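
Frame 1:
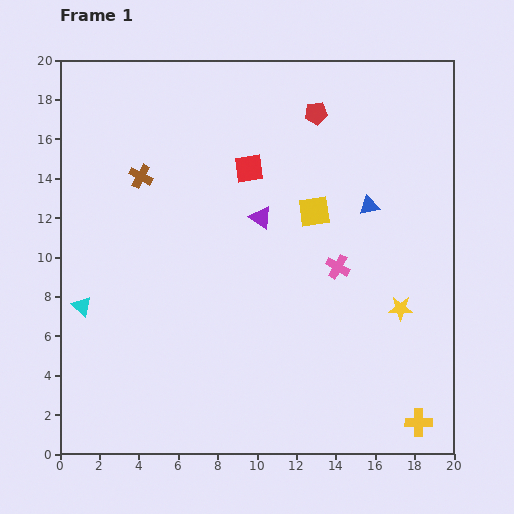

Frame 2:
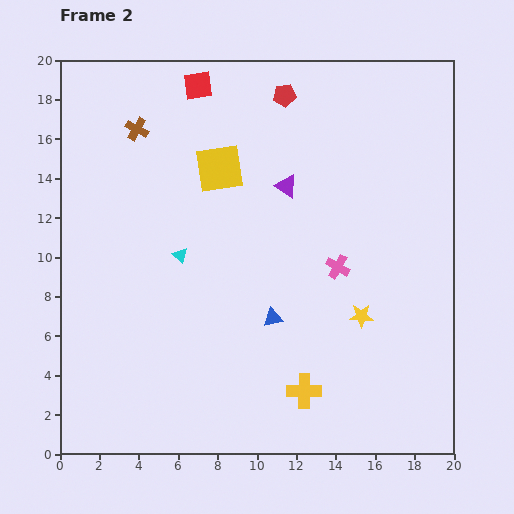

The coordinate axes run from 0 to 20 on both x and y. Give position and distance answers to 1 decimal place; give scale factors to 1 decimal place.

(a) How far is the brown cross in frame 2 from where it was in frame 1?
2.4

The brown cross moved from (4.1, 14.1) to (3.9, 16.5), a distance of √(0.2² + 2.4²) ≈ 2.4.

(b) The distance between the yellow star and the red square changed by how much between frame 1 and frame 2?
+3.8

Distance in frame 1: 10.5. Distance in frame 2: 14.3.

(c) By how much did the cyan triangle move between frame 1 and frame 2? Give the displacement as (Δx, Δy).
(5.0, 2.6)

The cyan triangle was at (1.1, 7.5) in frame 1 and (6.1, 10.1) in frame 2.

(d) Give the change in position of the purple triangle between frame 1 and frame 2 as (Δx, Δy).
(1.3, 1.6)

The purple triangle was at (10.2, 12.0) in frame 1 and (11.5, 13.6) in frame 2.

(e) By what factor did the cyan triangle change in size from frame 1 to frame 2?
0.8×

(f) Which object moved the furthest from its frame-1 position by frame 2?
the blue triangle

(moved 7.5; next 6.0)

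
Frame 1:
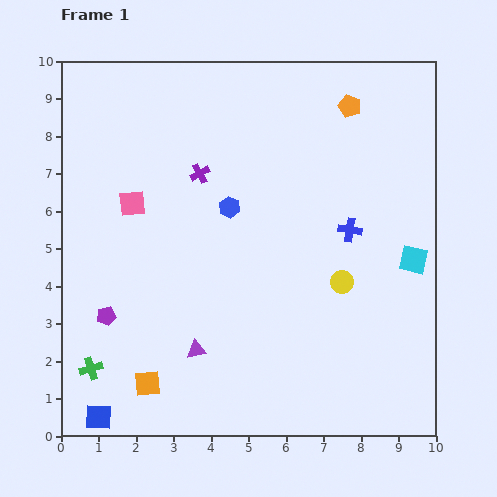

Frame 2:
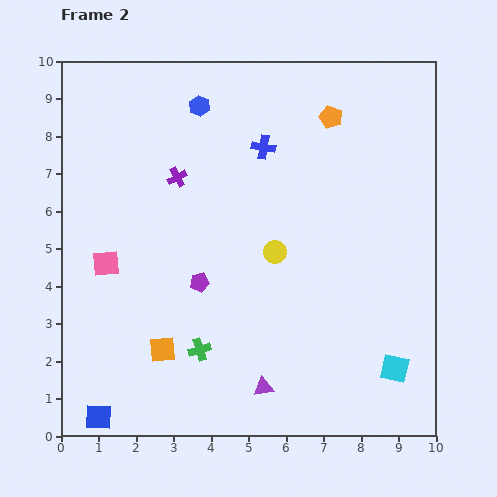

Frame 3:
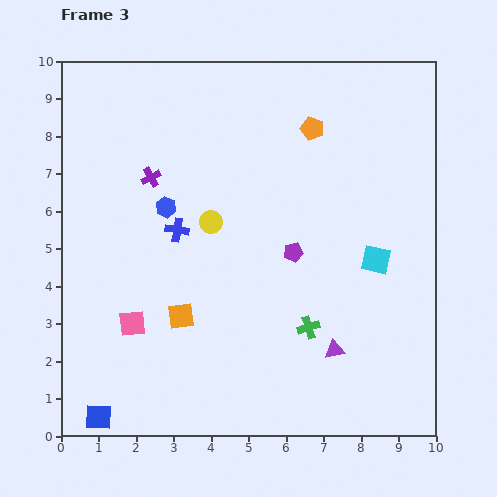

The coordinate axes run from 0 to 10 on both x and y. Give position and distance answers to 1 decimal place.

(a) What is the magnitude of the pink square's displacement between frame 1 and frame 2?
1.7

The pink square moved from (1.9, 6.2) to (1.2, 4.6), a distance of √(0.7² + 1.6²) ≈ 1.7.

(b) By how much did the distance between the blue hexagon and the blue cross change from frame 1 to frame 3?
-2.6

Distance in frame 1: 3.3. Distance in frame 3: 0.7.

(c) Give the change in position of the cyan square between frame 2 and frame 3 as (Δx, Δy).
(-0.5, 2.9)

The cyan square was at (8.9, 1.8) in frame 2 and (8.4, 4.7) in frame 3.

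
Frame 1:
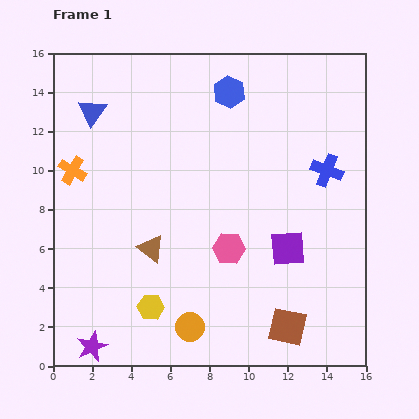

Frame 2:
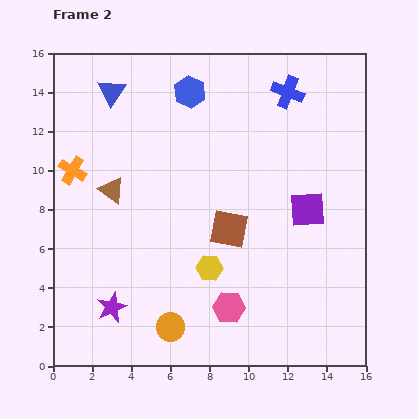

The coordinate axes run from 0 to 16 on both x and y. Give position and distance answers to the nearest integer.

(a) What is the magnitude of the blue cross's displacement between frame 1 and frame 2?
4

The blue cross moved from (14, 10) to (12, 14), a distance of √(2² + 4²) ≈ 4.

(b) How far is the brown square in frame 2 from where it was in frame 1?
6

The brown square moved from (12, 2) to (9, 7), a distance of √(3² + 5²) ≈ 6.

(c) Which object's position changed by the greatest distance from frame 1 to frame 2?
the brown square

(moved 6; next 4)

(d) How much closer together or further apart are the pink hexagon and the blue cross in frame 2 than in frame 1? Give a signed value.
+5

Distance in frame 1: 6. Distance in frame 2: 11.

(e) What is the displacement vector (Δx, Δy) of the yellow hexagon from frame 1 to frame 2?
(3, 2)

The yellow hexagon was at (5, 3) in frame 1 and (8, 5) in frame 2.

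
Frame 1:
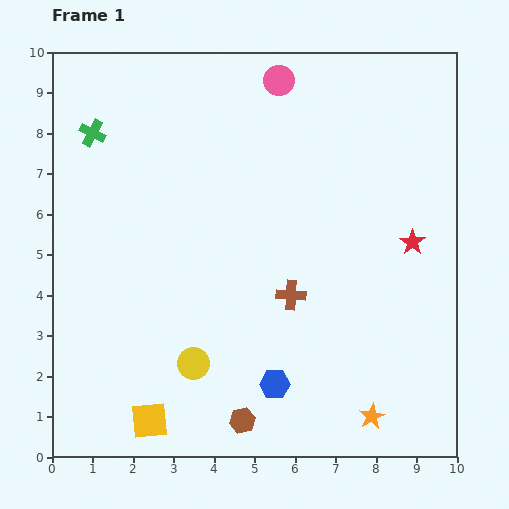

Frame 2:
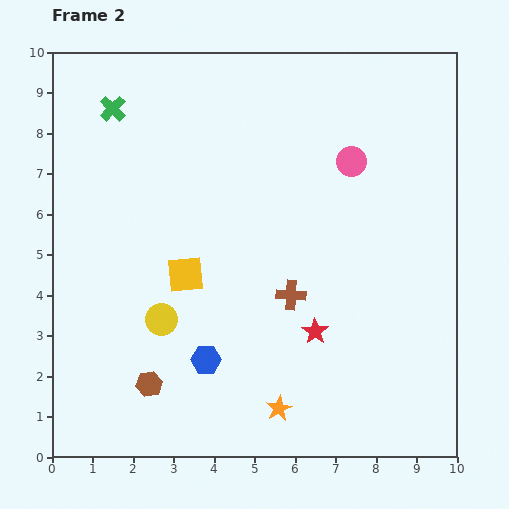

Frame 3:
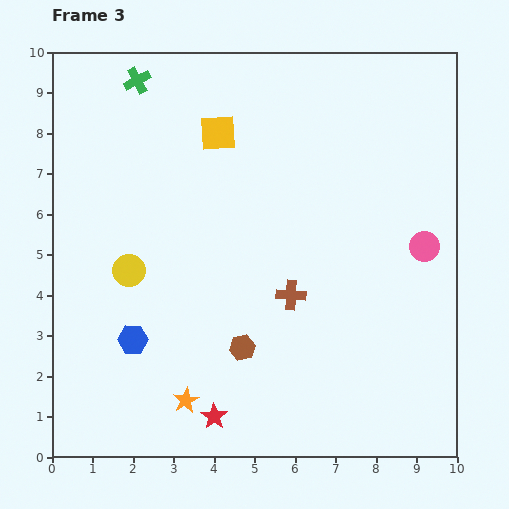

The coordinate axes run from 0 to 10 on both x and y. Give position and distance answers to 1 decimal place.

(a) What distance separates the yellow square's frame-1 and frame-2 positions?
3.7

The yellow square moved from (2.4, 0.9) to (3.3, 4.5), a distance of √(0.9² + 3.6²) ≈ 3.7.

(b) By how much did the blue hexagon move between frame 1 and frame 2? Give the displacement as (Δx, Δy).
(-1.7, 0.6)

The blue hexagon was at (5.5, 1.8) in frame 1 and (3.8, 2.4) in frame 2.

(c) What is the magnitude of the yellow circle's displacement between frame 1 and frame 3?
2.8

The yellow circle moved from (3.5, 2.3) to (1.9, 4.6), a distance of √(1.6² + 2.3²) ≈ 2.8.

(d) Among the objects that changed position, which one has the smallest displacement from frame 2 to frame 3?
the green cross

(moved 0.9)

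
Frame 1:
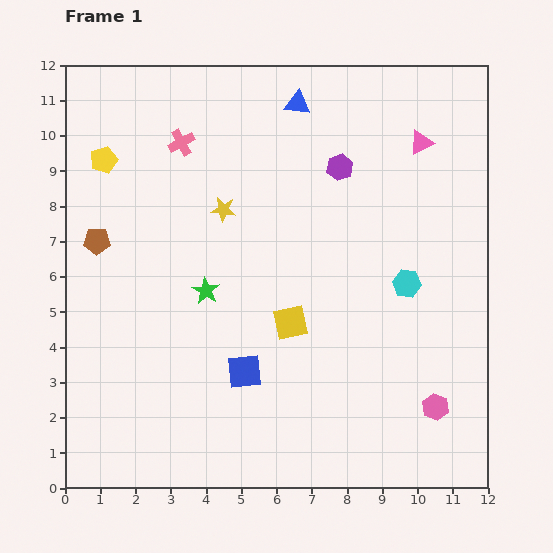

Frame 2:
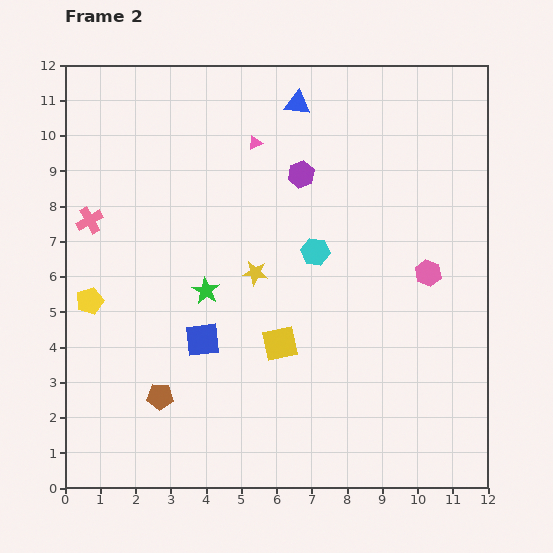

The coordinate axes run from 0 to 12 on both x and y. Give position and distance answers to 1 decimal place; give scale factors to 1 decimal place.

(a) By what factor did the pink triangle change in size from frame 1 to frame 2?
0.6×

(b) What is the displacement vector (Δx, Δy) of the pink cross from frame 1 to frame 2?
(-2.6, -2.2)

The pink cross was at (3.3, 9.8) in frame 1 and (0.7, 7.6) in frame 2.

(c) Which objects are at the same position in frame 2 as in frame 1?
the blue triangle, the green star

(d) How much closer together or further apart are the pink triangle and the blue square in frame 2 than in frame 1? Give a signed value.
-2.4

Distance in frame 1: 8.2. Distance in frame 2: 5.8.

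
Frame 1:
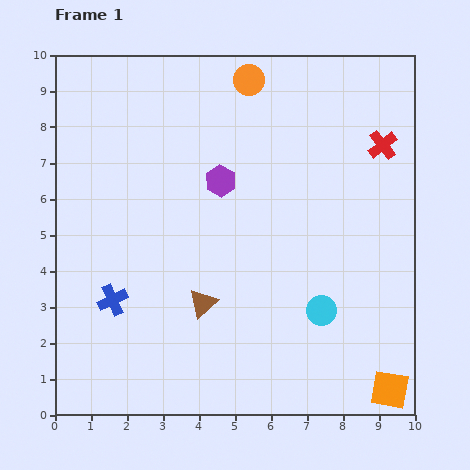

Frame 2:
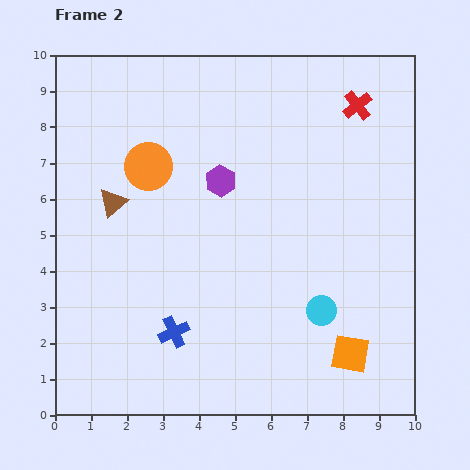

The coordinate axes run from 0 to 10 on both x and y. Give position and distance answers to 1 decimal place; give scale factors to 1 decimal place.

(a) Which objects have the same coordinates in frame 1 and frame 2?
the purple hexagon, the cyan circle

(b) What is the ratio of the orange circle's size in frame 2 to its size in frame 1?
1.6×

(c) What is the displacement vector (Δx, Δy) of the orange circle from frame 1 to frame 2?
(-2.8, -2.4)

The orange circle was at (5.4, 9.3) in frame 1 and (2.6, 6.9) in frame 2.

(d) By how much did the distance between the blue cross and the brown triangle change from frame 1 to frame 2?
+1.5

Distance in frame 1: 2.5. Distance in frame 2: 4.0.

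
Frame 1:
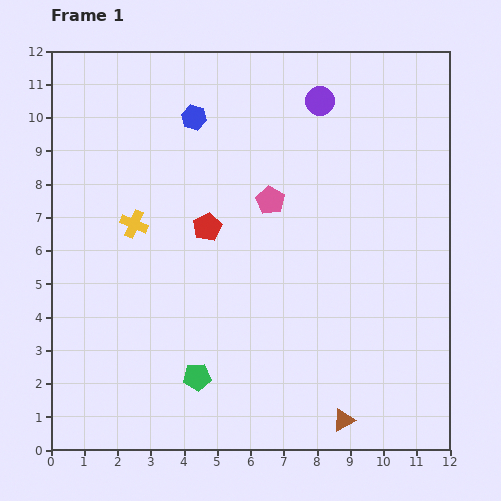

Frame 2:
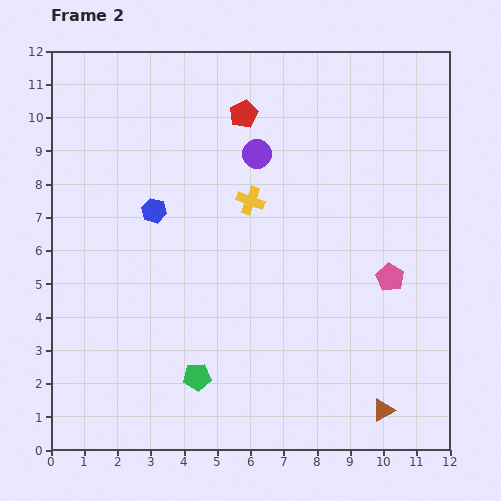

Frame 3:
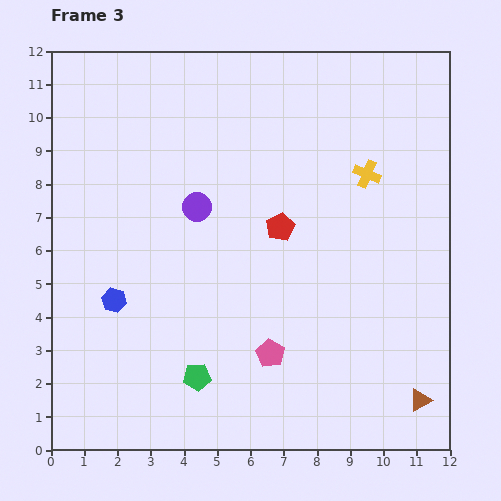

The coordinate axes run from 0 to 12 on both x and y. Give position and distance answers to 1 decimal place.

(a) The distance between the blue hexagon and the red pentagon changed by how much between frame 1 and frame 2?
+0.7

Distance in frame 1: 3.3. Distance in frame 2: 4.0.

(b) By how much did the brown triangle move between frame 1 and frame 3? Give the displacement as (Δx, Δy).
(2.3, 0.6)

The brown triangle was at (8.8, 0.9) in frame 1 and (11.1, 1.5) in frame 3.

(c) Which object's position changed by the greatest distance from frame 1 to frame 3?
the yellow cross

(moved 7.2; next 6.0)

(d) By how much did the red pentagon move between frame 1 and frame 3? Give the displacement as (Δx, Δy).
(2.2, 0.0)

The red pentagon was at (4.7, 6.7) in frame 1 and (6.9, 6.7) in frame 3.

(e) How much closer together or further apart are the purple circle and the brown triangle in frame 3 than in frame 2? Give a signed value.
+0.3

Distance in frame 2: 8.6. Distance in frame 3: 8.9.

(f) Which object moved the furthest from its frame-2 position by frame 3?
the pink pentagon

(moved 4.3; next 3.6)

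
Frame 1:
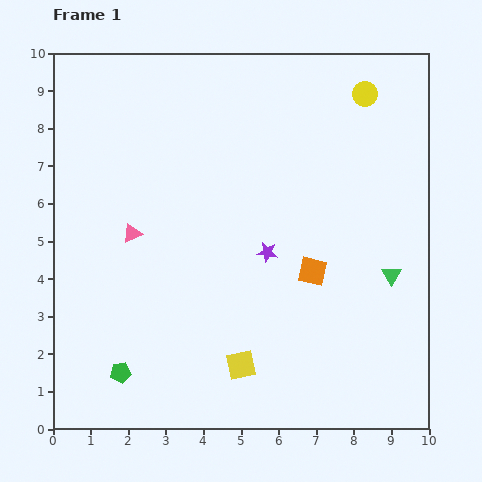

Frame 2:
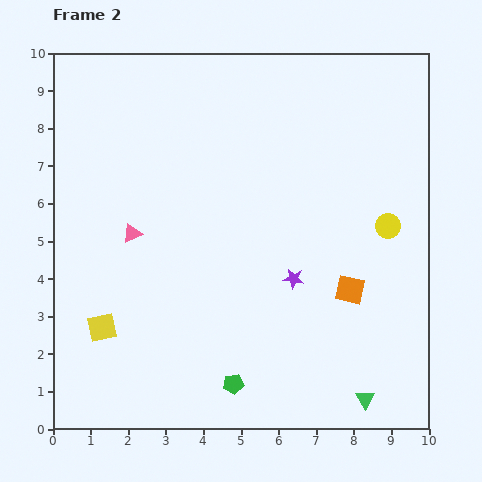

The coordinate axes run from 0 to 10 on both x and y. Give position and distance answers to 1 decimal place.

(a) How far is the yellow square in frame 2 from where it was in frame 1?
3.8

The yellow square moved from (5.0, 1.7) to (1.3, 2.7), a distance of √(3.7² + 1.0²) ≈ 3.8.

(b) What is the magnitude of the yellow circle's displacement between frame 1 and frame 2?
3.6

The yellow circle moved from (8.3, 8.9) to (8.9, 5.4), a distance of √(0.6² + 3.5²) ≈ 3.6.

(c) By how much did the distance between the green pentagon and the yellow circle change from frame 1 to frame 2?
-3.9

Distance in frame 1: 9.8. Distance in frame 2: 5.9.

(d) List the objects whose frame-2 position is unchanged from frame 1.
the pink triangle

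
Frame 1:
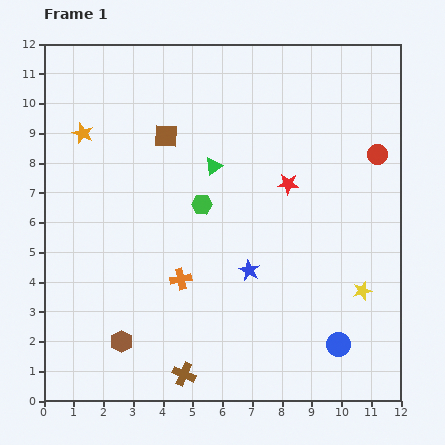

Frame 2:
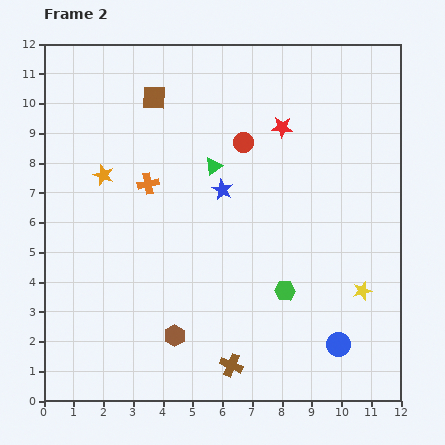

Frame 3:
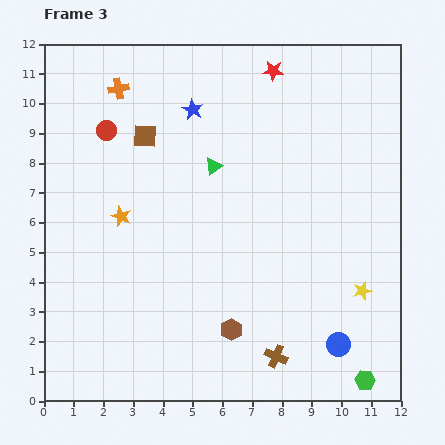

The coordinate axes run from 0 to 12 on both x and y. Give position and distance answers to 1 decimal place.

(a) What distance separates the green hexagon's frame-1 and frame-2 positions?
4.0

The green hexagon moved from (5.3, 6.6) to (8.1, 3.7), a distance of √(2.8² + 2.9²) ≈ 4.0.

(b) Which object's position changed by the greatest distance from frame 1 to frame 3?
the red circle

(moved 9.1; next 8.1)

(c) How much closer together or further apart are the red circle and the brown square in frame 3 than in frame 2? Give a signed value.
-2.1

Distance in frame 2: 3.4. Distance in frame 3: 1.3.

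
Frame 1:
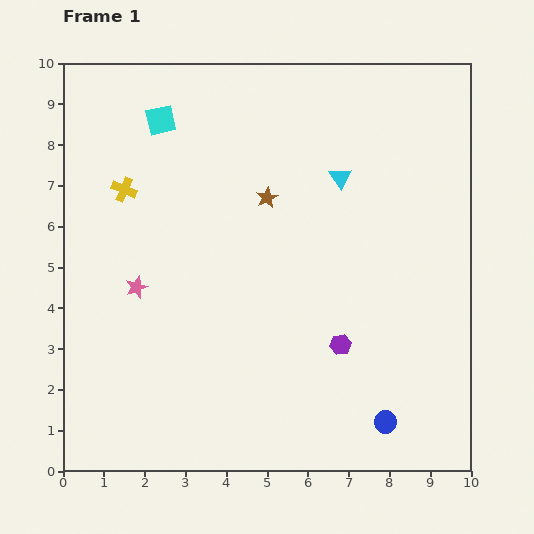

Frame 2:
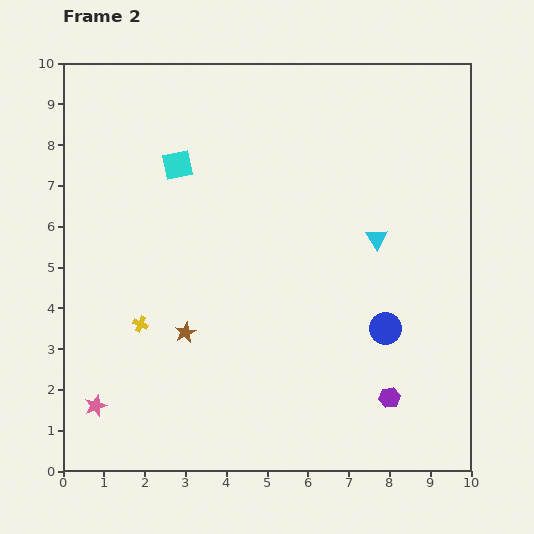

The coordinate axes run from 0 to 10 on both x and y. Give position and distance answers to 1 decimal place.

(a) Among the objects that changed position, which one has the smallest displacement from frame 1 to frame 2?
the cyan square

(moved 1.2)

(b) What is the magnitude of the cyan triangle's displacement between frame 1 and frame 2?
1.7

The cyan triangle moved from (6.8, 7.2) to (7.7, 5.7), a distance of √(0.9² + 1.5²) ≈ 1.7.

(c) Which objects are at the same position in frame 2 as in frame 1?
none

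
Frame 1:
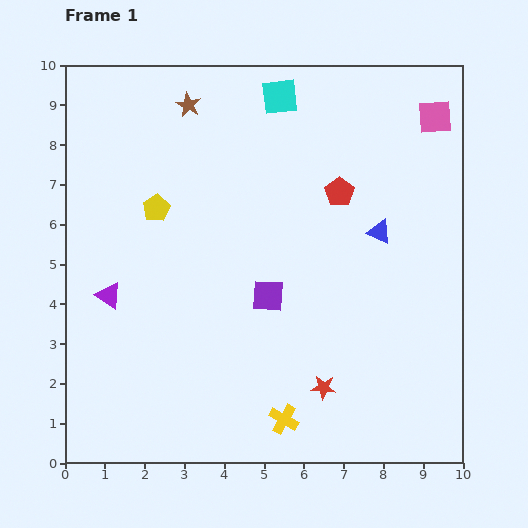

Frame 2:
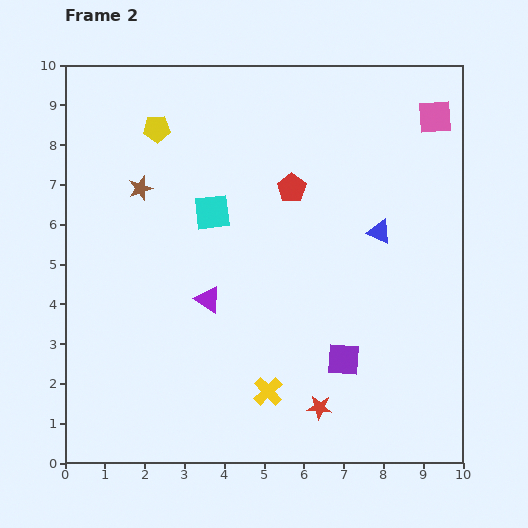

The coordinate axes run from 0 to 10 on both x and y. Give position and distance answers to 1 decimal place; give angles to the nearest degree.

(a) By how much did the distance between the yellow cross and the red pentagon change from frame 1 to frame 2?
-0.8

Distance in frame 1: 5.9. Distance in frame 2: 5.1.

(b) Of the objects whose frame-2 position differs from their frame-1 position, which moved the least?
the red star

(moved 0.5)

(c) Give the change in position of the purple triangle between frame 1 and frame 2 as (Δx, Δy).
(2.5, -0.1)

The purple triangle was at (1.1, 4.2) in frame 1 and (3.6, 4.1) in frame 2.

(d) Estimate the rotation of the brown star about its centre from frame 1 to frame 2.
26° clockwise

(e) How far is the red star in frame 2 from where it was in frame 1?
0.5

The red star moved from (6.5, 1.9) to (6.4, 1.4), a distance of √(0.1² + 0.5²) ≈ 0.5.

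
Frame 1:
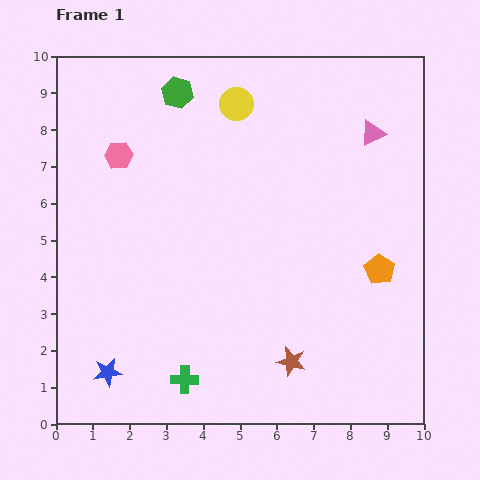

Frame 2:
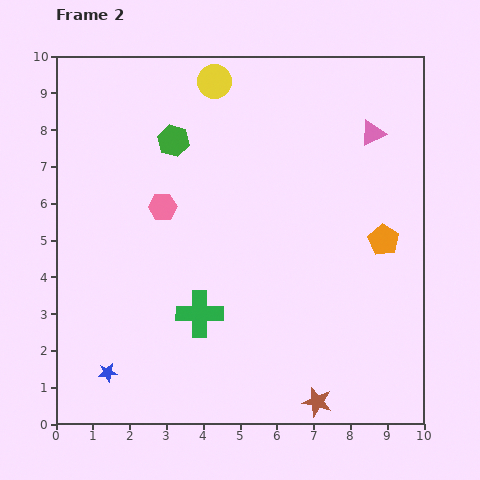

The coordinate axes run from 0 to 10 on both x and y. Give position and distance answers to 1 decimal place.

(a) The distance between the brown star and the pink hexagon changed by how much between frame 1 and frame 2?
-0.5

Distance in frame 1: 7.3. Distance in frame 2: 6.8.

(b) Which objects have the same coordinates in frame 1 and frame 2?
the pink triangle, the blue star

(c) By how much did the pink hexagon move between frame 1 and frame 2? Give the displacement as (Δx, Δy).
(1.2, -1.4)

The pink hexagon was at (1.7, 7.3) in frame 1 and (2.9, 5.9) in frame 2.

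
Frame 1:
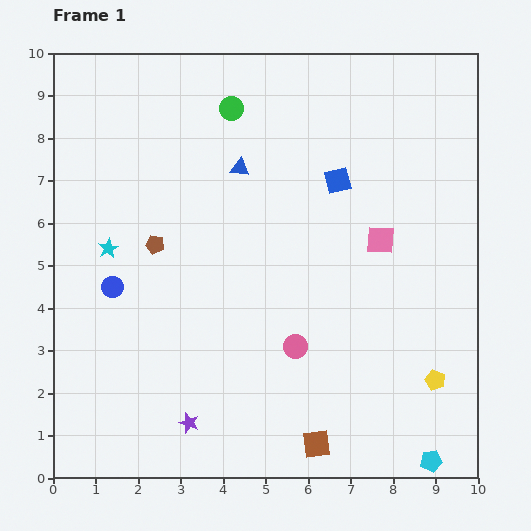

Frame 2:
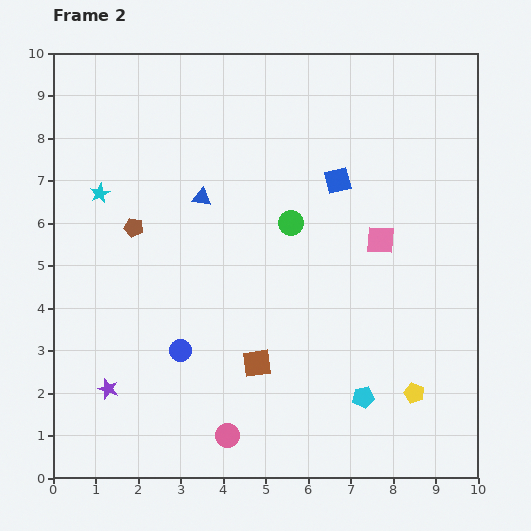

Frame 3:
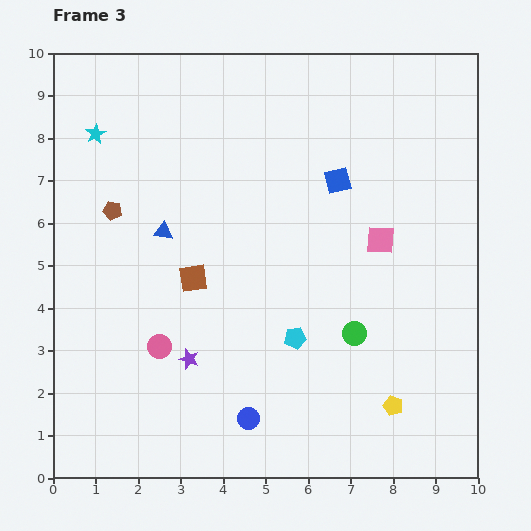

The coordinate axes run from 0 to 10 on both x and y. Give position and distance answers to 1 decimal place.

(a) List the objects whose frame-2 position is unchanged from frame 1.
the blue square, the pink square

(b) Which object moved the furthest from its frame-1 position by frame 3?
the green circle

(moved 6.0; next 4.9)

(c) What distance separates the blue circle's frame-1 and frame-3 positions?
4.5

The blue circle moved from (1.4, 4.5) to (4.6, 1.4), a distance of √(3.2² + 3.1²) ≈ 4.5.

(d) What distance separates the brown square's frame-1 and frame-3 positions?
4.9

The brown square moved from (6.2, 0.8) to (3.3, 4.7), a distance of √(2.9² + 3.9²) ≈ 4.9.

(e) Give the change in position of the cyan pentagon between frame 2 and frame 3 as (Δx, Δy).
(-1.6, 1.4)

The cyan pentagon was at (7.3, 1.9) in frame 2 and (5.7, 3.3) in frame 3.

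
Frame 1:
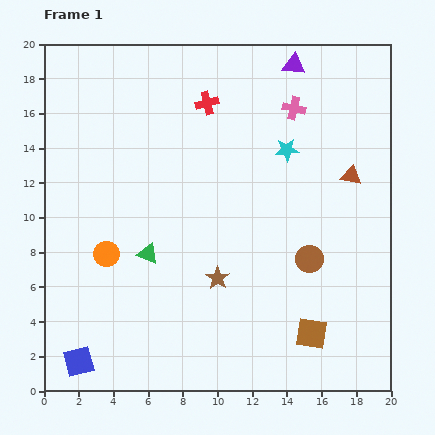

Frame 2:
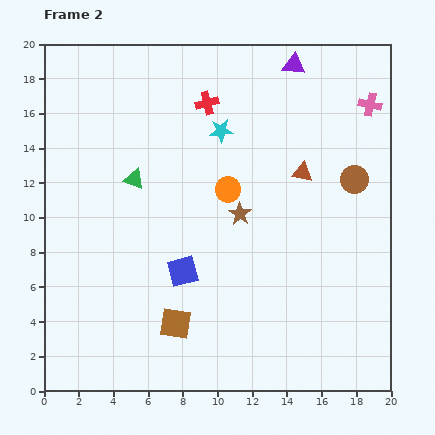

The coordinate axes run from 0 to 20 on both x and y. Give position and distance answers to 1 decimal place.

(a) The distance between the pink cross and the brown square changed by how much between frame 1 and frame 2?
+3.9

Distance in frame 1: 13.0. Distance in frame 2: 16.9.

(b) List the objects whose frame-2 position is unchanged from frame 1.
the purple triangle, the red cross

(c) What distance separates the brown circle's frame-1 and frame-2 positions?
5.3

The brown circle moved from (15.3, 7.6) to (17.9, 12.2), a distance of √(2.6² + 4.6²) ≈ 5.3.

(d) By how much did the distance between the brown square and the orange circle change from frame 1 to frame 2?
-4.4

Distance in frame 1: 12.7. Distance in frame 2: 8.3.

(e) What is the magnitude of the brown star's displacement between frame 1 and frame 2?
3.9

The brown star moved from (10.0, 6.5) to (11.3, 10.2), a distance of √(1.3² + 3.7²) ≈ 3.9.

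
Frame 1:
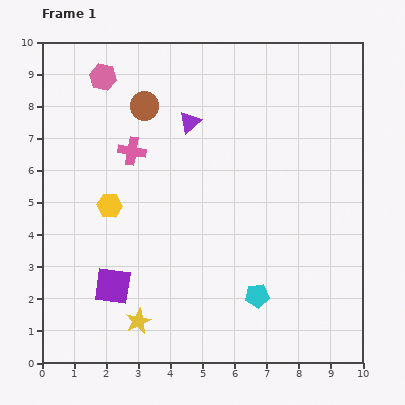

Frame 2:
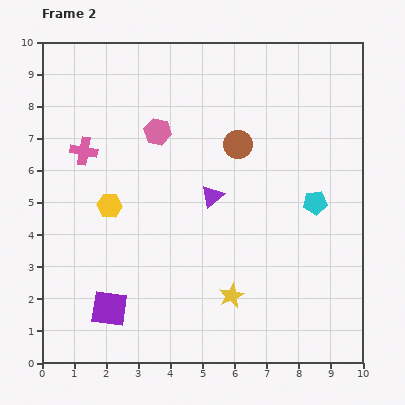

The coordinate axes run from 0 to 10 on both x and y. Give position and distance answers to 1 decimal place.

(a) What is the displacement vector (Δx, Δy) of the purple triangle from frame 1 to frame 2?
(0.7, -2.3)

The purple triangle was at (4.6, 7.5) in frame 1 and (5.3, 5.2) in frame 2.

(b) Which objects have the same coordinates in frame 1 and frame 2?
the yellow hexagon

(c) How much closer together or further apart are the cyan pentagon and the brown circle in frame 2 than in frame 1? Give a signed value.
-3.9

Distance in frame 1: 6.9. Distance in frame 2: 3.0.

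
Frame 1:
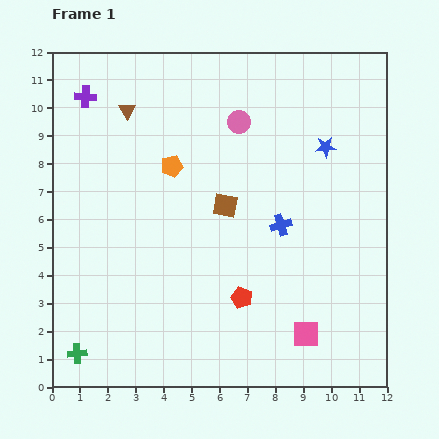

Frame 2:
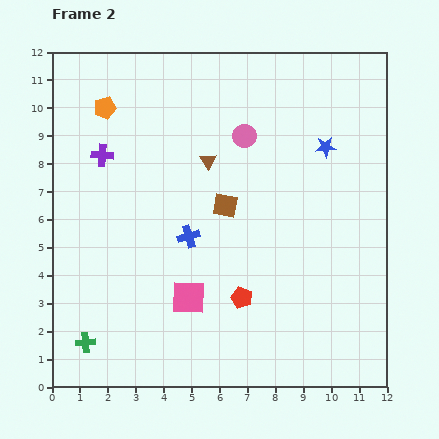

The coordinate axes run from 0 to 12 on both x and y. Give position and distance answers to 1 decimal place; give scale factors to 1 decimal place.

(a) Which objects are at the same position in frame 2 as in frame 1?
the blue star, the brown square, the red pentagon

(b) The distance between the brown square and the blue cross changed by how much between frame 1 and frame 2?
-0.4

Distance in frame 1: 2.1. Distance in frame 2: 1.7.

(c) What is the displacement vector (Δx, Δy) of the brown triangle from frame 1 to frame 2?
(2.9, -1.8)

The brown triangle was at (2.7, 9.9) in frame 1 and (5.6, 8.1) in frame 2.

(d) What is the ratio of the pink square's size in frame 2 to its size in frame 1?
1.3×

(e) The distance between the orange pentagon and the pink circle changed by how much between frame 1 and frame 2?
+2.2

Distance in frame 1: 2.9. Distance in frame 2: 5.1.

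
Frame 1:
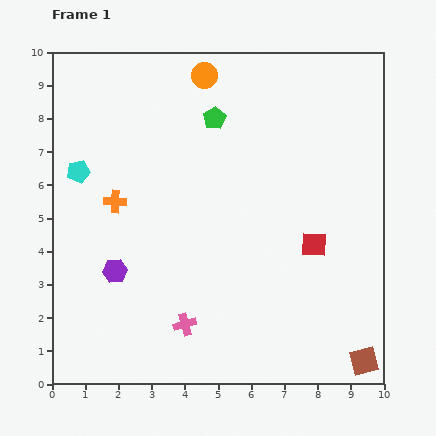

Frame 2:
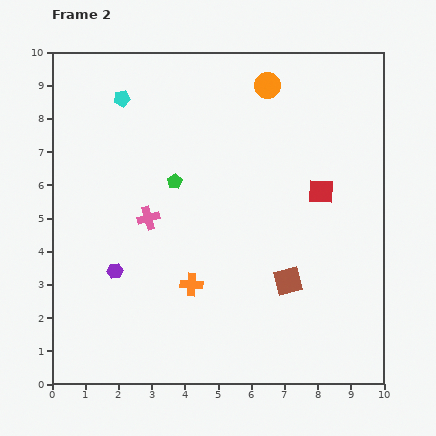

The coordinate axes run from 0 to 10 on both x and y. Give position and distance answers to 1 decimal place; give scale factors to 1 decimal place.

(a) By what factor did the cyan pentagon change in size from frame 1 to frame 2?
0.7×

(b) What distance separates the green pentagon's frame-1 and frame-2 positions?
2.2

The green pentagon moved from (4.9, 8.0) to (3.7, 6.1), a distance of √(1.2² + 1.9²) ≈ 2.2.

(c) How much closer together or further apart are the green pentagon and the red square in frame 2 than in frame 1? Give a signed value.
-0.4

Distance in frame 1: 4.8. Distance in frame 2: 4.4.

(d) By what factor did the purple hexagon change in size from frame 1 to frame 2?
0.6×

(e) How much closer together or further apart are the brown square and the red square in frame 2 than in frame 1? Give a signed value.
-0.9

Distance in frame 1: 3.8. Distance in frame 2: 2.9.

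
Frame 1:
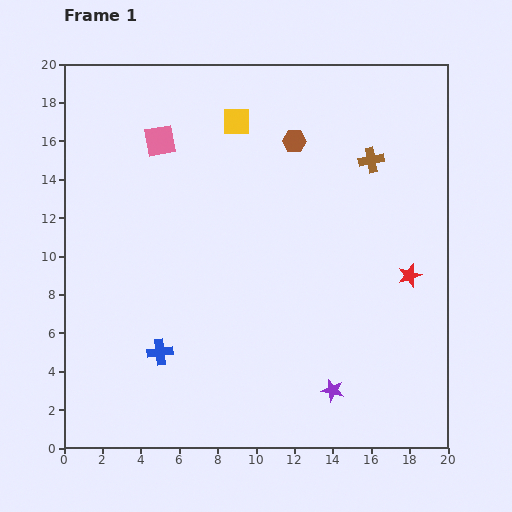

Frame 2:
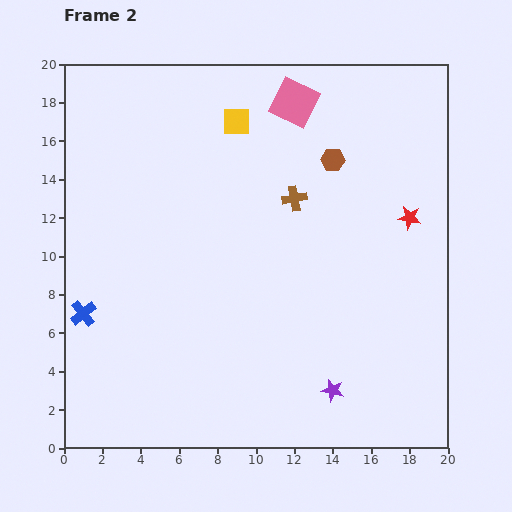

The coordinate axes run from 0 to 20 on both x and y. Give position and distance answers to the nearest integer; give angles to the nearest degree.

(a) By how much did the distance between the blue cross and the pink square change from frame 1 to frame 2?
+5

Distance in frame 1: 11. Distance in frame 2: 16.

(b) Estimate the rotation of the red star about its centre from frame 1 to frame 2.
28° clockwise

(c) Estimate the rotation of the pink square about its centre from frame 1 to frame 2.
36° clockwise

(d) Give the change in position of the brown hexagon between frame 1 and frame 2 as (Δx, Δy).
(2, -1)

The brown hexagon was at (12, 16) in frame 1 and (14, 15) in frame 2.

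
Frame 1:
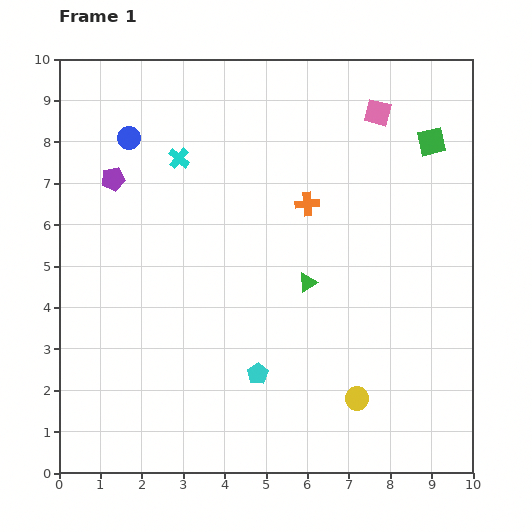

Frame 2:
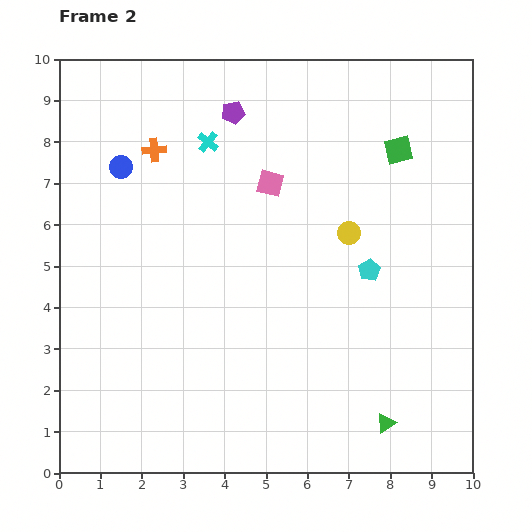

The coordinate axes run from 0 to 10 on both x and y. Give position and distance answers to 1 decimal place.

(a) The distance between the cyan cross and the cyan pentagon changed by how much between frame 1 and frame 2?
-0.5

Distance in frame 1: 5.5. Distance in frame 2: 5.0.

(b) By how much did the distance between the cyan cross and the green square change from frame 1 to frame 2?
-1.5

Distance in frame 1: 6.1. Distance in frame 2: 4.6.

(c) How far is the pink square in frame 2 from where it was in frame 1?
3.1

The pink square moved from (7.7, 8.7) to (5.1, 7.0), a distance of √(2.6² + 1.7²) ≈ 3.1.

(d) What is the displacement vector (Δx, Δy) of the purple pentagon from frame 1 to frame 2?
(2.9, 1.6)

The purple pentagon was at (1.3, 7.1) in frame 1 and (4.2, 8.7) in frame 2.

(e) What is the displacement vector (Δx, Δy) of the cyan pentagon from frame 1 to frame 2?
(2.7, 2.5)

The cyan pentagon was at (4.8, 2.4) in frame 1 and (7.5, 4.9) in frame 2.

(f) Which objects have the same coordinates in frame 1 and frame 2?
none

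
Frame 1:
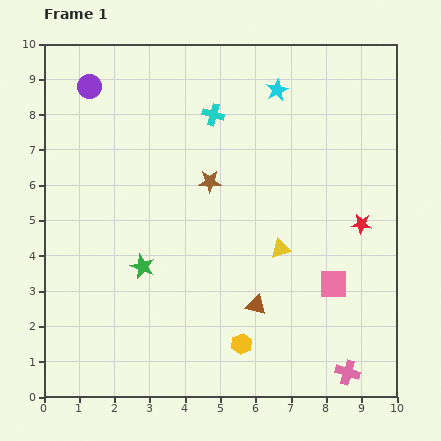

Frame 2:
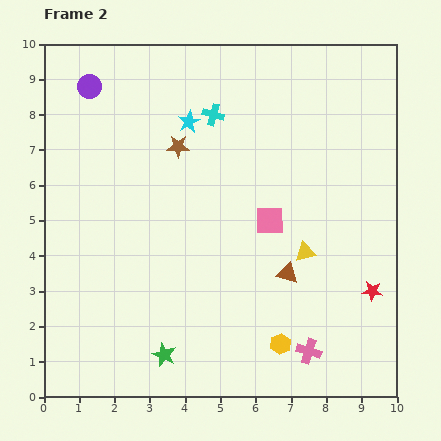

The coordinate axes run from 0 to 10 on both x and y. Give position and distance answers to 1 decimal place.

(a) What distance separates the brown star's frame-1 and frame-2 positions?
1.3

The brown star moved from (4.7, 6.1) to (3.8, 7.1), a distance of √(0.9² + 1.0²) ≈ 1.3.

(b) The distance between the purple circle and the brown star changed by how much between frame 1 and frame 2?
-1.3

Distance in frame 1: 4.3. Distance in frame 2: 3.0.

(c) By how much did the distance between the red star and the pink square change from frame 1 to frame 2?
+1.6

Distance in frame 1: 1.9. Distance in frame 2: 3.5.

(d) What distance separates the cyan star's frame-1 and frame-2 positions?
2.7

The cyan star moved from (6.6, 8.7) to (4.1, 7.8), a distance of √(2.5² + 0.9²) ≈ 2.7.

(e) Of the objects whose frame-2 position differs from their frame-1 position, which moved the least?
the yellow triangle

(moved 0.7)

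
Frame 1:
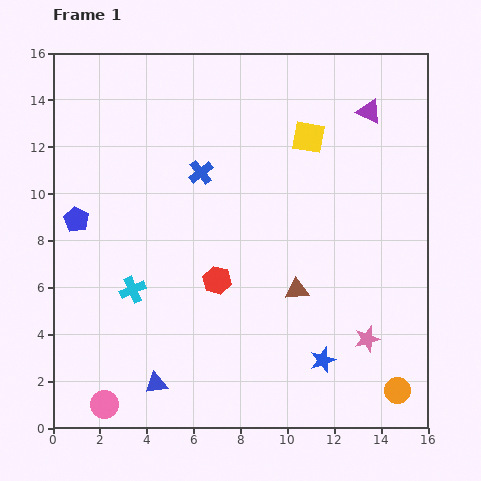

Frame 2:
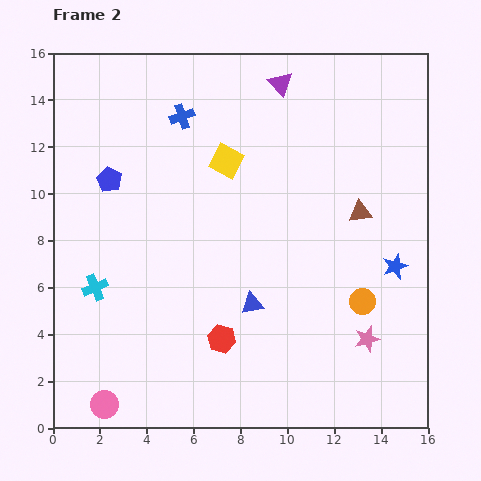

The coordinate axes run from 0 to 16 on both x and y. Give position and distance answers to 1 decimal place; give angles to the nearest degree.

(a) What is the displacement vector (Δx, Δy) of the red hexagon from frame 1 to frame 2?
(0.2, -2.5)

The red hexagon was at (7.0, 6.3) in frame 1 and (7.2, 3.8) in frame 2.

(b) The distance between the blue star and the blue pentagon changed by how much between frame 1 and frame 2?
+0.6

Distance in frame 1: 12.1. Distance in frame 2: 12.7.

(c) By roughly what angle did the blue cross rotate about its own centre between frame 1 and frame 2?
19° clockwise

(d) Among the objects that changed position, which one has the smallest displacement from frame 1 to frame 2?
the cyan cross

(moved 1.6)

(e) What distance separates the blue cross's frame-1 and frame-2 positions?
2.5

The blue cross moved from (6.3, 10.9) to (5.5, 13.3), a distance of √(0.8² + 2.4²) ≈ 2.5.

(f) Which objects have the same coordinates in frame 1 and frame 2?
the pink star, the pink circle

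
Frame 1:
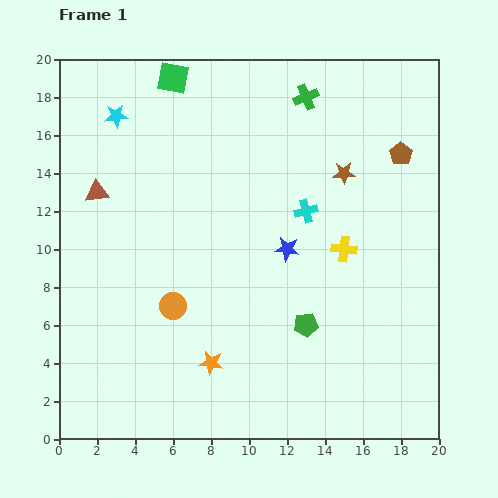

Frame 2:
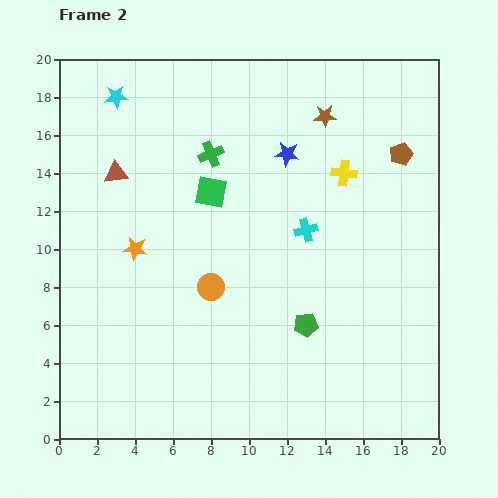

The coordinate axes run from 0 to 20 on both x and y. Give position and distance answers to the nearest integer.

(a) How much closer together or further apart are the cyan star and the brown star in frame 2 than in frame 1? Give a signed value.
-1

Distance in frame 1: 12. Distance in frame 2: 11.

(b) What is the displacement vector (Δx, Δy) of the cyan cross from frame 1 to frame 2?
(0, -1)

The cyan cross was at (13, 12) in frame 1 and (13, 11) in frame 2.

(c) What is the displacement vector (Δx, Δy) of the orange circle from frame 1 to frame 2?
(2, 1)

The orange circle was at (6, 7) in frame 1 and (8, 8) in frame 2.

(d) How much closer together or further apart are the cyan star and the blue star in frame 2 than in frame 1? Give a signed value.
-2

Distance in frame 1: 11. Distance in frame 2: 9.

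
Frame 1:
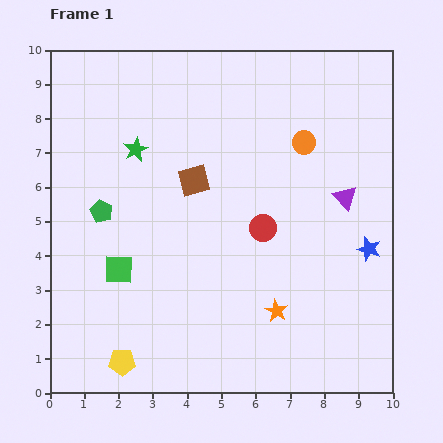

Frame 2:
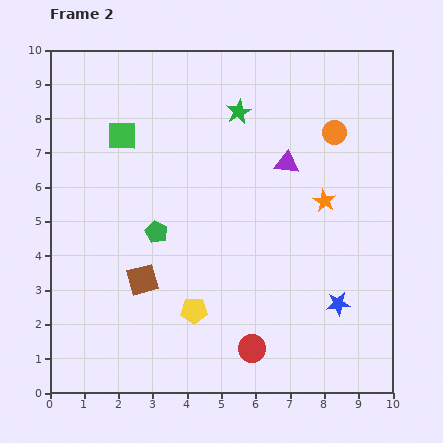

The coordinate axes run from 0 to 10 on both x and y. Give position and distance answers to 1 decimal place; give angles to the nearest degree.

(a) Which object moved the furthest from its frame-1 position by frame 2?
the green square

(moved 3.9; next 3.5)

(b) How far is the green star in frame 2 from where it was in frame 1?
3.2

The green star moved from (2.5, 7.1) to (5.5, 8.2), a distance of √(3.0² + 1.1²) ≈ 3.2.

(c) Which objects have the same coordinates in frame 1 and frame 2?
none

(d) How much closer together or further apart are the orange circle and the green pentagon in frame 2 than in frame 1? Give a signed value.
-0.2

Distance in frame 1: 6.2. Distance in frame 2: 6.0.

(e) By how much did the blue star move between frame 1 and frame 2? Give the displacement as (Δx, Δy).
(-0.9, -1.6)

The blue star was at (9.3, 4.2) in frame 1 and (8.4, 2.6) in frame 2.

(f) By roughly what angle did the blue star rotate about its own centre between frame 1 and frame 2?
22° counter-clockwise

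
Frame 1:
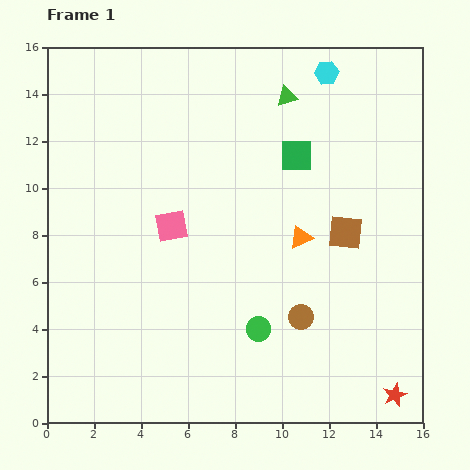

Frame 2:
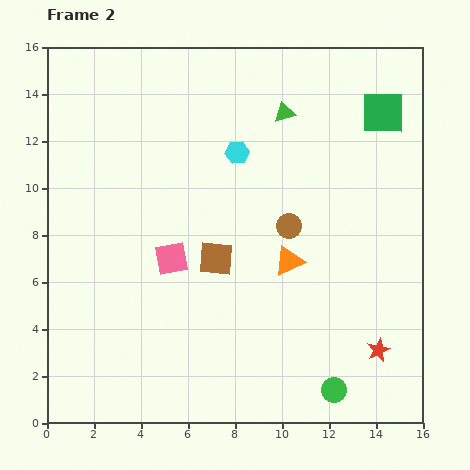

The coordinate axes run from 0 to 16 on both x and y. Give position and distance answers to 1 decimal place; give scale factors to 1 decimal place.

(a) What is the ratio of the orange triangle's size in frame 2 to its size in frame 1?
1.3×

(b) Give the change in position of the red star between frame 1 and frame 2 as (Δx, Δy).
(-0.7, 1.9)

The red star was at (14.8, 1.2) in frame 1 and (14.1, 3.1) in frame 2.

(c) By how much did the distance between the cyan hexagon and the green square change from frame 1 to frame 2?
+2.7

Distance in frame 1: 3.7. Distance in frame 2: 6.4.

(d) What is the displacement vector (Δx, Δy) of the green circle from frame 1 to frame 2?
(3.2, -2.6)

The green circle was at (9.0, 4.0) in frame 1 and (12.2, 1.4) in frame 2.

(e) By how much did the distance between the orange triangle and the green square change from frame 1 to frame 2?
+4.0

Distance in frame 1: 3.5. Distance in frame 2: 7.5.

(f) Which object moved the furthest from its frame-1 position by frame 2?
the brown square

(moved 5.6; next 5.1)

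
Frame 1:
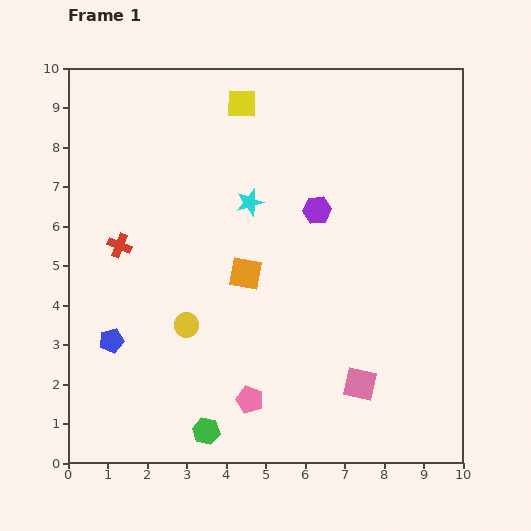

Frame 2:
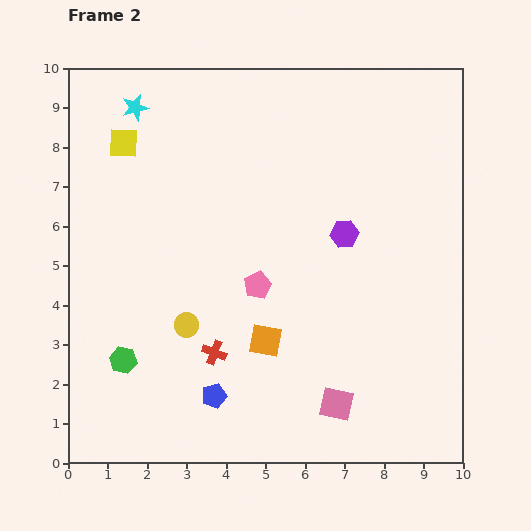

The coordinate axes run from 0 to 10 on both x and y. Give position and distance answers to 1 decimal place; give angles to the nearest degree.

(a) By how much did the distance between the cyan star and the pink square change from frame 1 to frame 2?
+3.7

Distance in frame 1: 5.4. Distance in frame 2: 9.1.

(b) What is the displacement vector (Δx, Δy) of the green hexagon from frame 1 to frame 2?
(-2.1, 1.8)

The green hexagon was at (3.5, 0.8) in frame 1 and (1.4, 2.6) in frame 2.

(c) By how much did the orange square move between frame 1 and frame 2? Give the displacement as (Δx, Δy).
(0.5, -1.7)

The orange square was at (4.5, 4.8) in frame 1 and (5.0, 3.1) in frame 2.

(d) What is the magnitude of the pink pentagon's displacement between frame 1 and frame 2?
2.9

The pink pentagon moved from (4.6, 1.6) to (4.8, 4.5), a distance of √(0.2² + 2.9²) ≈ 2.9.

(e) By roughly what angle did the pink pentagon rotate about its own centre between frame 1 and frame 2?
26° clockwise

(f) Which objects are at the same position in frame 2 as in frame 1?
the yellow circle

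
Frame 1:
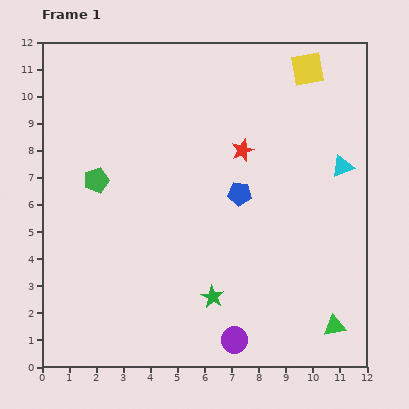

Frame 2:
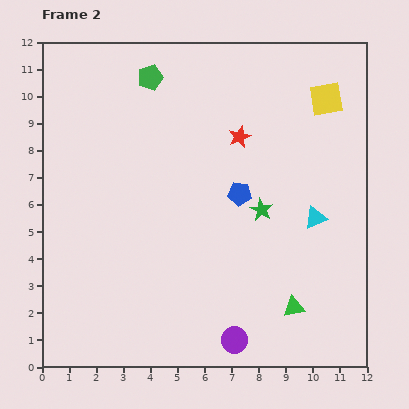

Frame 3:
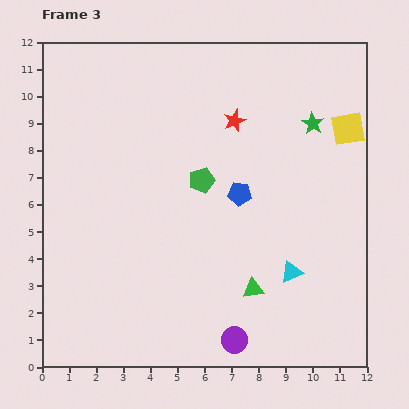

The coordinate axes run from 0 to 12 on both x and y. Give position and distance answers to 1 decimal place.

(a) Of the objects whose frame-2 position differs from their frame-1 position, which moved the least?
the red star

(moved 0.5)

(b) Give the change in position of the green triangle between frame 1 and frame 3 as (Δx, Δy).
(-3.0, 1.4)

The green triangle was at (10.8, 1.5) in frame 1 and (7.8, 2.9) in frame 3.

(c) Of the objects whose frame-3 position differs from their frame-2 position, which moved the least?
the red star

(moved 0.6)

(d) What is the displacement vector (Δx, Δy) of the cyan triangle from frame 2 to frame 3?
(-0.9, -2.0)

The cyan triangle was at (10.1, 5.5) in frame 2 and (9.2, 3.5) in frame 3.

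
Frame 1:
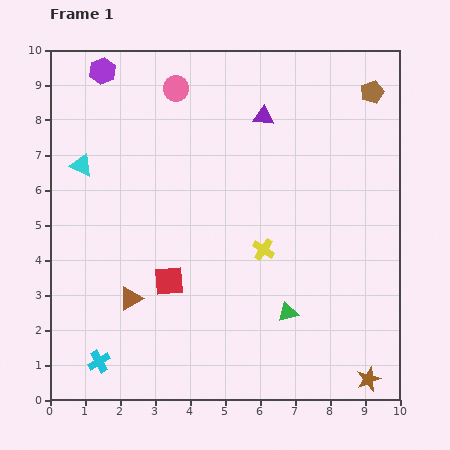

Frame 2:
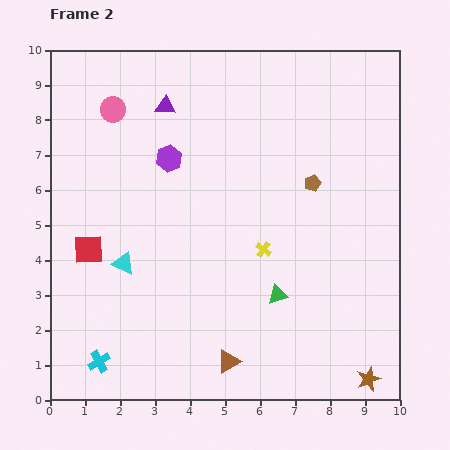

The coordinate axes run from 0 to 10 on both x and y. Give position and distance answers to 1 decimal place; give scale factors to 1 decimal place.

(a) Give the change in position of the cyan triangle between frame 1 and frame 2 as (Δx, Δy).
(1.2, -2.8)

The cyan triangle was at (0.9, 6.7) in frame 1 and (2.1, 3.9) in frame 2.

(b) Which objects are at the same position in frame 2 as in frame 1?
the brown star, the yellow cross, the cyan cross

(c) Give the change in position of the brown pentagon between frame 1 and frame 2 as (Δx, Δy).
(-1.7, -2.6)

The brown pentagon was at (9.2, 8.8) in frame 1 and (7.5, 6.2) in frame 2.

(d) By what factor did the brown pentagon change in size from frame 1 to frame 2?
0.7×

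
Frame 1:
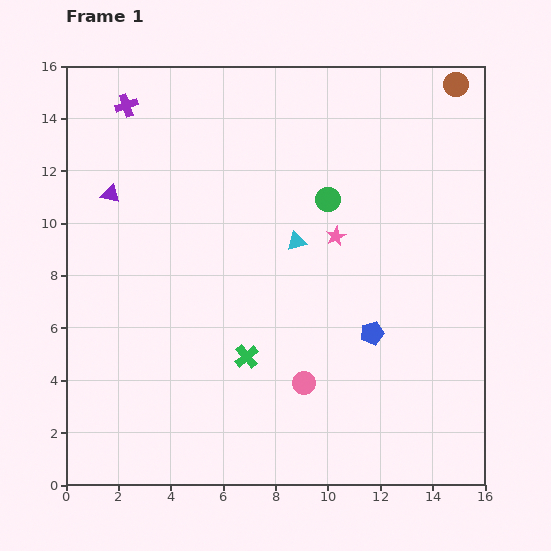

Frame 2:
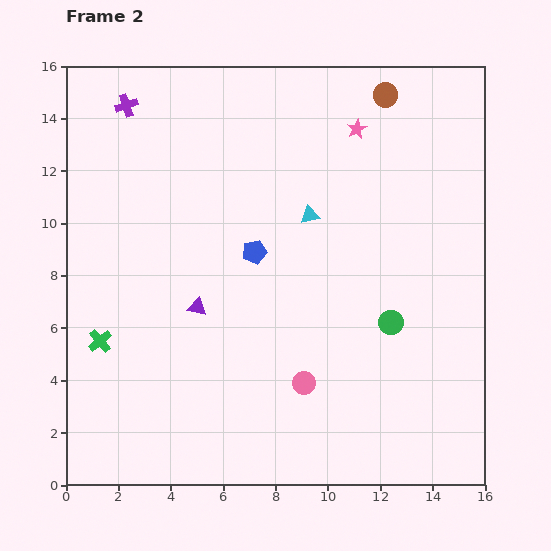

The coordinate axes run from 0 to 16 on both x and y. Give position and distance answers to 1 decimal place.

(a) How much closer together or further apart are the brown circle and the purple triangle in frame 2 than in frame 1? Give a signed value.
-3.1

Distance in frame 1: 13.9. Distance in frame 2: 10.8.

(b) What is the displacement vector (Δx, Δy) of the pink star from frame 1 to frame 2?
(0.8, 4.1)

The pink star was at (10.3, 9.5) in frame 1 and (11.1, 13.6) in frame 2.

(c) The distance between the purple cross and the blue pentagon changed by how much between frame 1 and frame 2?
-5.4

Distance in frame 1: 12.8. Distance in frame 2: 7.4.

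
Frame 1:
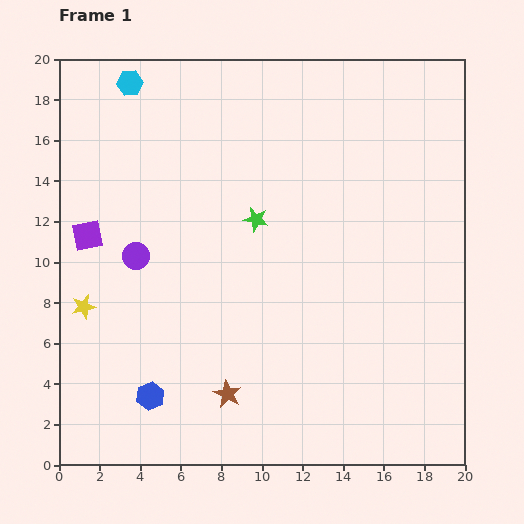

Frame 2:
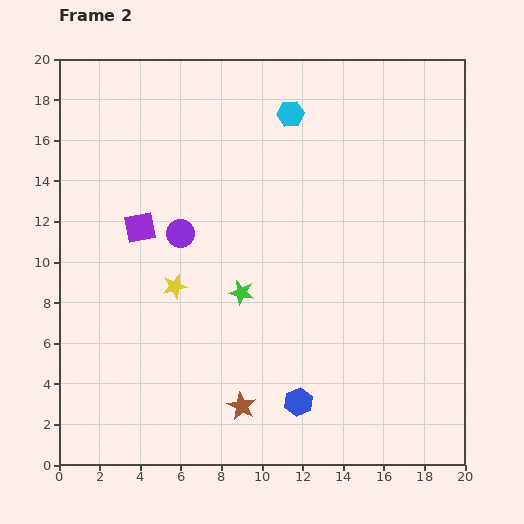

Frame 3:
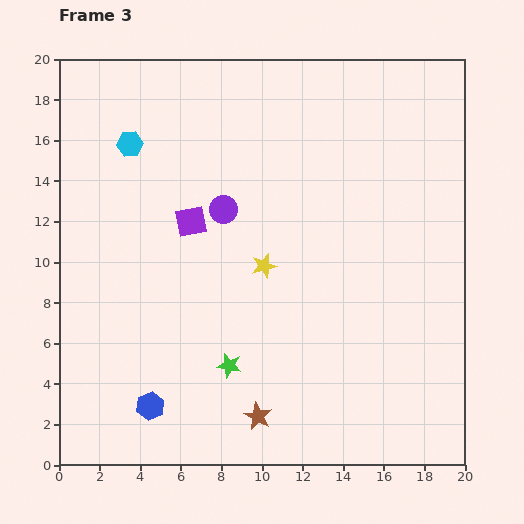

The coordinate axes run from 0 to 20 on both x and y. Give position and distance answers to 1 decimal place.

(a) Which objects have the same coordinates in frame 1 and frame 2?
none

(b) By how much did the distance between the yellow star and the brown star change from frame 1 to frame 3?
-0.9

Distance in frame 1: 8.3. Distance in frame 3: 7.4.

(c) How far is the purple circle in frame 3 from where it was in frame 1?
4.9

The purple circle moved from (3.8, 10.3) to (8.1, 12.6), a distance of √(4.3² + 2.3²) ≈ 4.9.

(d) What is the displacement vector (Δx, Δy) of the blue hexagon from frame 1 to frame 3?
(0.0, -0.5)

The blue hexagon was at (4.5, 3.4) in frame 1 and (4.5, 2.9) in frame 3.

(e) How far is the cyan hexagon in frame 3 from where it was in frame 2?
8.0

The cyan hexagon moved from (11.4, 17.3) to (3.5, 15.8), a distance of √(7.9² + 1.5²) ≈ 8.0.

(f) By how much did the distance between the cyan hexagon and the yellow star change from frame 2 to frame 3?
-1.3

Distance in frame 2: 10.2. Distance in frame 3: 8.9.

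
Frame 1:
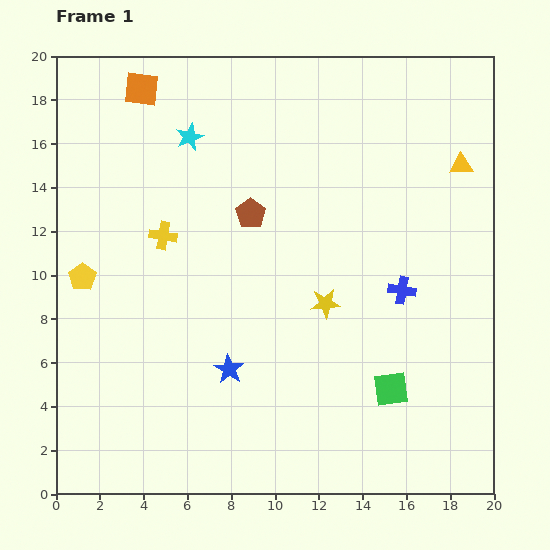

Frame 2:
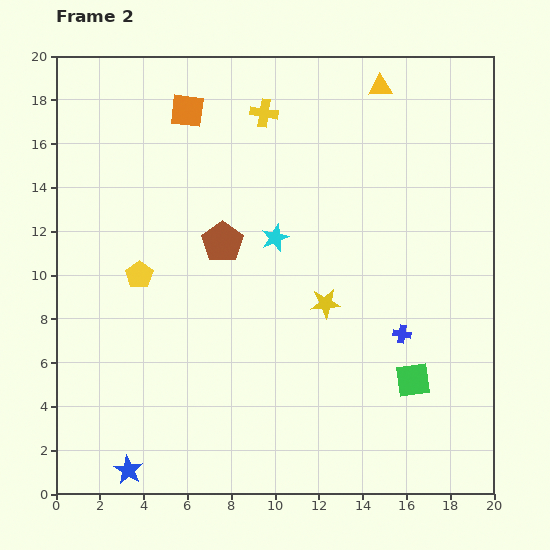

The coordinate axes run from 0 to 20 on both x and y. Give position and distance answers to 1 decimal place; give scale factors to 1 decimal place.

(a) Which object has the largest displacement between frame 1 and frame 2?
the yellow cross

(moved 7.2; next 6.5)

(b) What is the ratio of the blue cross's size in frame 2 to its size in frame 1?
0.6×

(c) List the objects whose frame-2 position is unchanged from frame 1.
the yellow star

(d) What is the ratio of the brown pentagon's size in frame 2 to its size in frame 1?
1.4×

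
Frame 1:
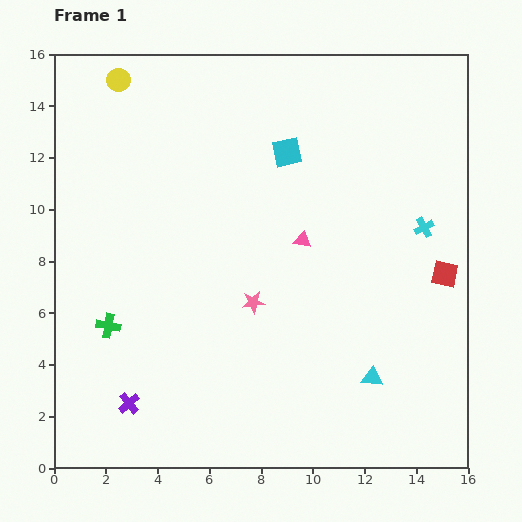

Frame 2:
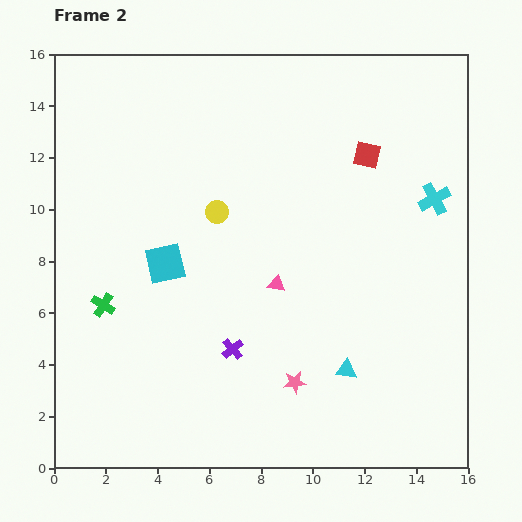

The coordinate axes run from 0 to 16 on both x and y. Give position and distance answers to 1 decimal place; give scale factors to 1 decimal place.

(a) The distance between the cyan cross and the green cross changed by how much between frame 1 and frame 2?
+0.6

Distance in frame 1: 12.8. Distance in frame 2: 13.4.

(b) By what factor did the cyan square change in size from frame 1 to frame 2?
1.4×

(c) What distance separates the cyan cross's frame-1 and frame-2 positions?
1.2

The cyan cross moved from (14.3, 9.3) to (14.7, 10.4), a distance of √(0.4² + 1.1²) ≈ 1.2.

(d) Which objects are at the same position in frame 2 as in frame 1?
none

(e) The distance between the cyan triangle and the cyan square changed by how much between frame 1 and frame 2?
-1.2

Distance in frame 1: 9.3. Distance in frame 2: 8.1.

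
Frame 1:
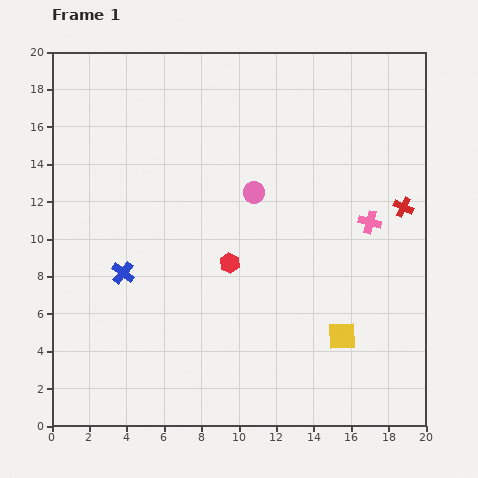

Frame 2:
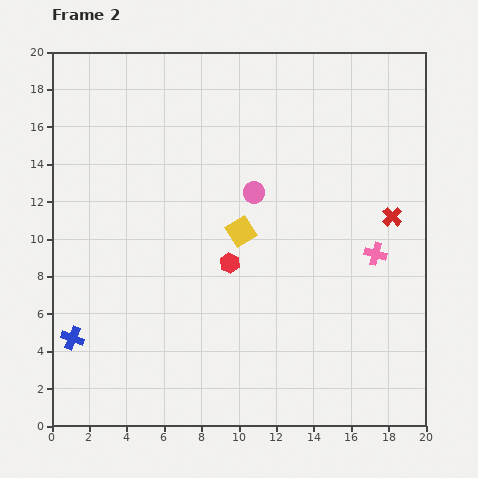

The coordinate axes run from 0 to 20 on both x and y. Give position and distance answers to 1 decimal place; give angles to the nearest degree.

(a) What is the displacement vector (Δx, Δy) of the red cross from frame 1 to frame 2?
(-0.6, -0.5)

The red cross was at (18.8, 11.7) in frame 1 and (18.2, 11.2) in frame 2.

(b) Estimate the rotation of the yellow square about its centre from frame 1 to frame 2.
30° counter-clockwise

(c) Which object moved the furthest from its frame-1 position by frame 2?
the yellow square

(moved 7.8; next 4.4)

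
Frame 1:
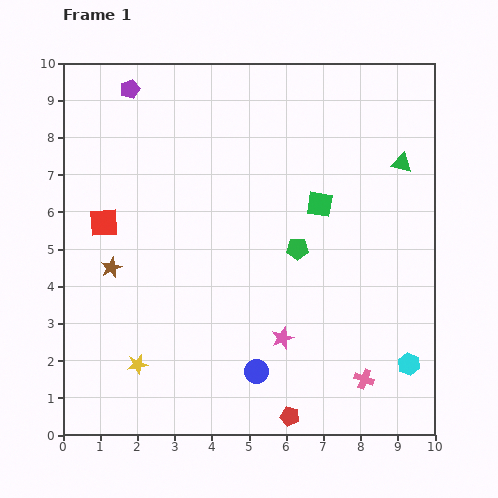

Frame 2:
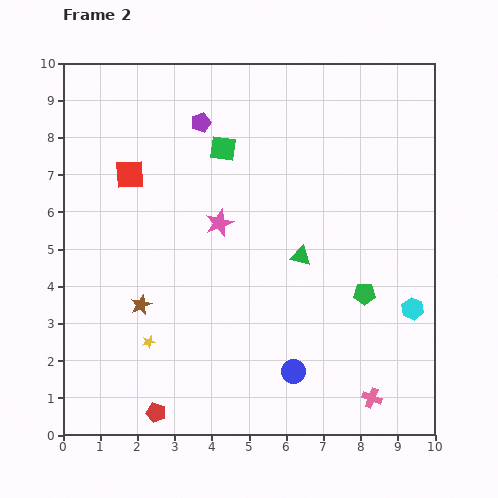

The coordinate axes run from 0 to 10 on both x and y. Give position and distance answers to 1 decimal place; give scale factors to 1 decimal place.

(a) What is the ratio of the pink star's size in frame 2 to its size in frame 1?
1.3×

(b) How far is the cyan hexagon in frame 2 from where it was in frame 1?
1.5

The cyan hexagon moved from (9.3, 1.9) to (9.4, 3.4), a distance of √(0.1² + 1.5²) ≈ 1.5.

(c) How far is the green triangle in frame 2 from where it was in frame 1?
3.7

The green triangle moved from (9.1, 7.3) to (6.4, 4.8), a distance of √(2.7² + 2.5²) ≈ 3.7.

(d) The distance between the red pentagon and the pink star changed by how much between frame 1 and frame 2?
+3.3

Distance in frame 1: 2.1. Distance in frame 2: 5.4.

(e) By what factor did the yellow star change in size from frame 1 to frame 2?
0.7×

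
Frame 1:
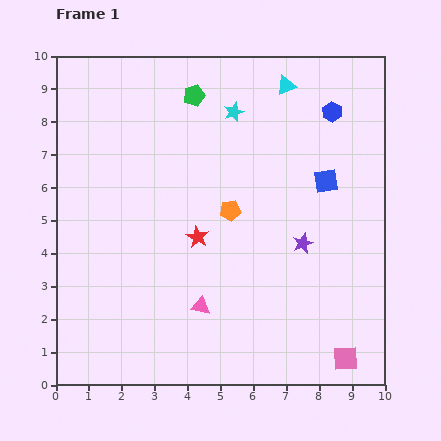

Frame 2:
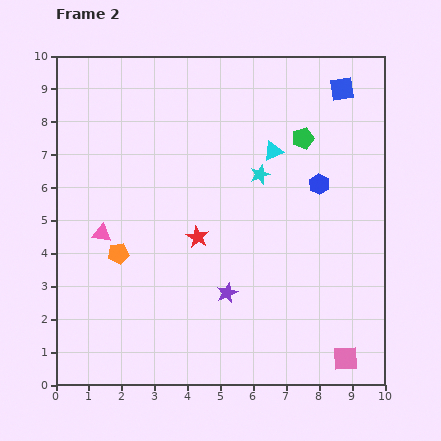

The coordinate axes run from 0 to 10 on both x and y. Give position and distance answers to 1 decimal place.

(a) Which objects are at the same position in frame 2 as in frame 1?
the red star, the pink square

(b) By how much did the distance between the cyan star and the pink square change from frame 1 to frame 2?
-2.0

Distance in frame 1: 8.2. Distance in frame 2: 6.2.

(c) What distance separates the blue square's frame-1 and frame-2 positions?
2.8

The blue square moved from (8.2, 6.2) to (8.7, 9.0), a distance of √(0.5² + 2.8²) ≈ 2.8.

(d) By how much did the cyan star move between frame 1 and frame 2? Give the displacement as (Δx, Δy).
(0.8, -1.9)

The cyan star was at (5.4, 8.3) in frame 1 and (6.2, 6.4) in frame 2.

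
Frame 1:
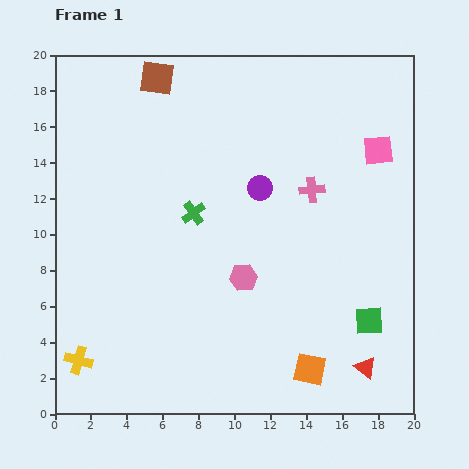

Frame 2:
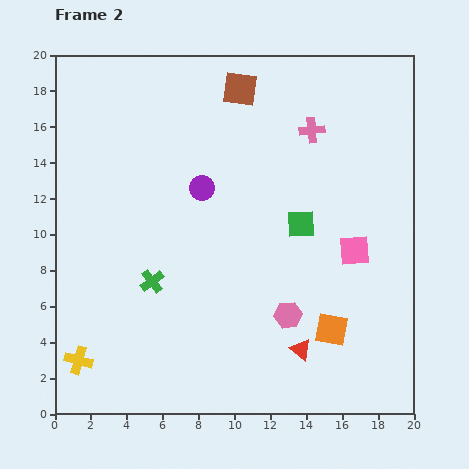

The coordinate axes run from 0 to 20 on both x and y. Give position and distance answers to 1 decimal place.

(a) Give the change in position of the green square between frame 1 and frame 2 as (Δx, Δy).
(-3.8, 5.4)

The green square was at (17.5, 5.2) in frame 1 and (13.7, 10.6) in frame 2.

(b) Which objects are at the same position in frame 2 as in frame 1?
the yellow cross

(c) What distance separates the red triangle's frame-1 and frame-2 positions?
3.7

The red triangle moved from (17.3, 2.6) to (13.7, 3.6), a distance of √(3.6² + 1.0²) ≈ 3.7.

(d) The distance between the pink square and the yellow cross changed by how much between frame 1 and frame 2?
-3.8

Distance in frame 1: 20.4. Distance in frame 2: 16.6.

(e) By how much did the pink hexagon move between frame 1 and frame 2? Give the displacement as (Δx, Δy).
(2.5, -2.1)

The pink hexagon was at (10.5, 7.6) in frame 1 and (13.0, 5.5) in frame 2.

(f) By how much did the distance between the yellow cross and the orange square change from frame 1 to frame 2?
+1.3

Distance in frame 1: 12.9. Distance in frame 2: 14.2.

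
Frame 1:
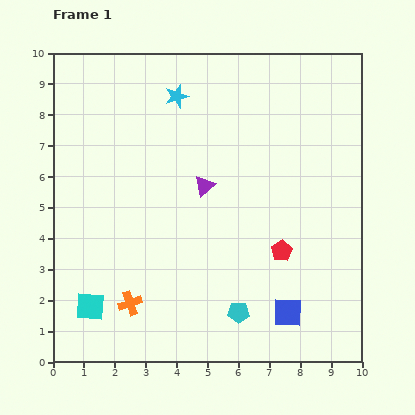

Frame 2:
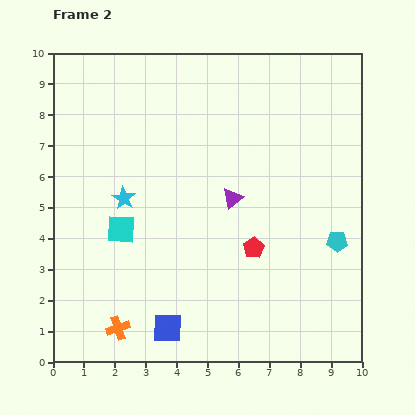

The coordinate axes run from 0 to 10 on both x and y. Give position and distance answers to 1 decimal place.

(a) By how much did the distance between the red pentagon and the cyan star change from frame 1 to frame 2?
-1.5

Distance in frame 1: 6.0. Distance in frame 2: 4.5.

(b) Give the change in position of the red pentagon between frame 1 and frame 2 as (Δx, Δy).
(-0.9, 0.1)

The red pentagon was at (7.4, 3.6) in frame 1 and (6.5, 3.7) in frame 2.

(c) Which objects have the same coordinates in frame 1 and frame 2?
none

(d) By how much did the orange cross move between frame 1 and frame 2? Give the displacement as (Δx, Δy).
(-0.4, -0.8)

The orange cross was at (2.5, 1.9) in frame 1 and (2.1, 1.1) in frame 2.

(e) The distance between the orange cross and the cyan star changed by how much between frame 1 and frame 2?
-2.7

Distance in frame 1: 6.9. Distance in frame 2: 4.2.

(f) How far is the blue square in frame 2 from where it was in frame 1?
3.9

The blue square moved from (7.6, 1.6) to (3.7, 1.1), a distance of √(3.9² + 0.5²) ≈ 3.9.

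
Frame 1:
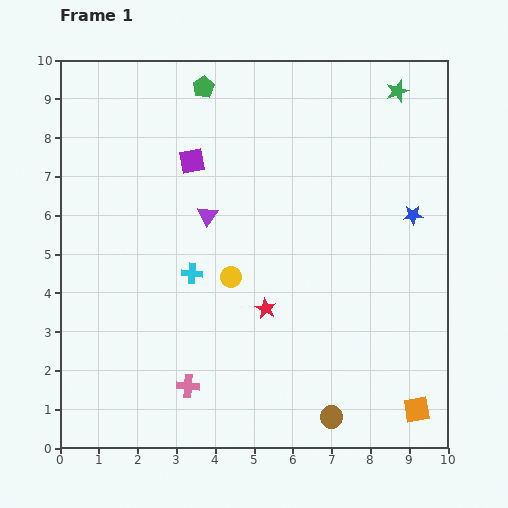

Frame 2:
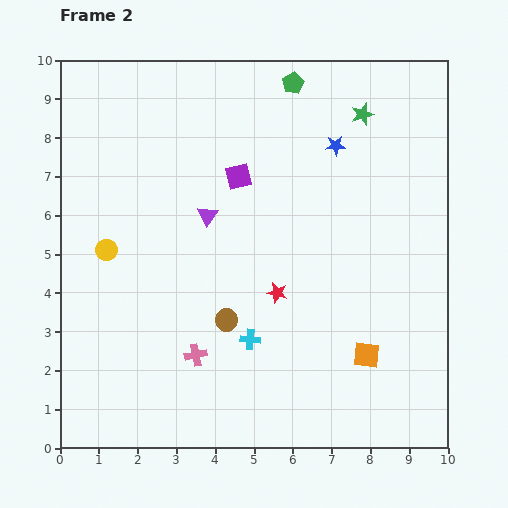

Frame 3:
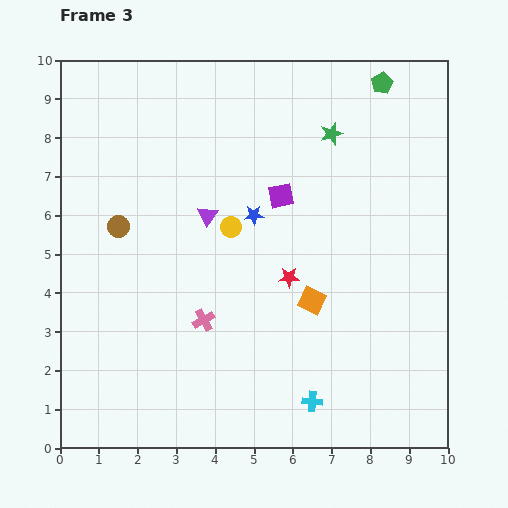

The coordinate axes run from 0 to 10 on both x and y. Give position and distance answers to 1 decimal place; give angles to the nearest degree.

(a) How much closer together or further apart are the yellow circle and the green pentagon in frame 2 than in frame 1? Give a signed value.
+1.5

Distance in frame 1: 4.9. Distance in frame 2: 6.4.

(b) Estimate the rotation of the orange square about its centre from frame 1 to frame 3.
35° clockwise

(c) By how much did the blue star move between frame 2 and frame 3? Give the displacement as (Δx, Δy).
(-2.1, -1.8)

The blue star was at (7.1, 7.8) in frame 2 and (5.0, 6.0) in frame 3.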